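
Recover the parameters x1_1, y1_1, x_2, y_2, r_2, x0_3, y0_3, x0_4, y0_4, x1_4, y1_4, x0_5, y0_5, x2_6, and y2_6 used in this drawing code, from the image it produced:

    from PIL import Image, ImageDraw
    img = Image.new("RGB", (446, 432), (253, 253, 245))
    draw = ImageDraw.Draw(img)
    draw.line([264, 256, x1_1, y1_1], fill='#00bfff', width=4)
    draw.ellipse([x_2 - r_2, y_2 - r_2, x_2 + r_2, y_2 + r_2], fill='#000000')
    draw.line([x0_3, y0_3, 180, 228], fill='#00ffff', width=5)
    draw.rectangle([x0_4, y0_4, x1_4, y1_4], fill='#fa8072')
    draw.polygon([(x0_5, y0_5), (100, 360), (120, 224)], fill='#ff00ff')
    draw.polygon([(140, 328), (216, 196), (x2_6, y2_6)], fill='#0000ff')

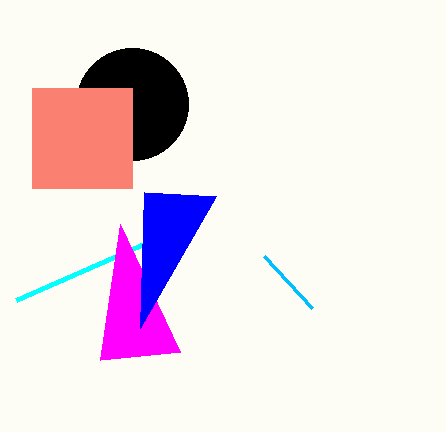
x1_1 = 312; y1_1 = 308; x_2 = 132; y_2 = 104; r_2 = 56; x0_3 = 16; y0_3 = 300; x0_4 = 32; y0_4 = 88; x1_4 = 132; y1_4 = 188; x0_5 = 180; y0_5 = 352; x2_6 = 144; y2_6 = 192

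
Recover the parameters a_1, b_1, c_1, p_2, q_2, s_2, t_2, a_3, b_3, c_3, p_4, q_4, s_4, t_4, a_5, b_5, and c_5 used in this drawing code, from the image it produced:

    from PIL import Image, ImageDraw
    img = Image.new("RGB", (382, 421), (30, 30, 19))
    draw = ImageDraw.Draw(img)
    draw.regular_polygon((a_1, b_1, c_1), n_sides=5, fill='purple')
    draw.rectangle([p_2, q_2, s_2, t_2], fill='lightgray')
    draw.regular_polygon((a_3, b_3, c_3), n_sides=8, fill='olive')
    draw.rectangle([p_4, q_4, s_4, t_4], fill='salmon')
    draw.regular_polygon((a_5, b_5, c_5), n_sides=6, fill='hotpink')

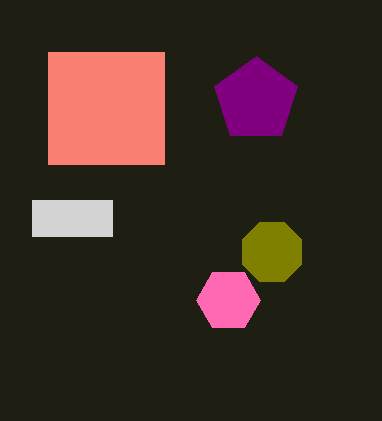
a_1 = 256; b_1 = 100; c_1 = 44; p_2 = 32; q_2 = 200; s_2 = 112; t_2 = 236; a_3 = 272; b_3 = 252; c_3 = 32; p_4 = 48; q_4 = 52; s_4 = 164; t_4 = 164; a_5 = 228; b_5 = 300; c_5 = 32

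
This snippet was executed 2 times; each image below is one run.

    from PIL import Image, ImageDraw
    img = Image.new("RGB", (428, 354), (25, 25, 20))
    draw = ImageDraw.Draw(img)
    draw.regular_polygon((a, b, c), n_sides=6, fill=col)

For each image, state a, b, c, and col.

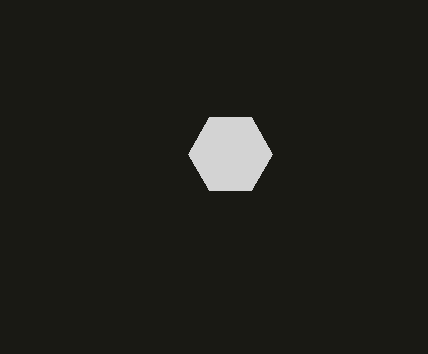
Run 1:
a = 230, b = 154, c = 42, col = 'lightgray'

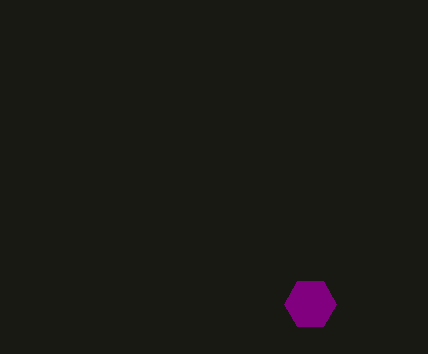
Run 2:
a = 310
b = 304
c = 26
col = 'purple'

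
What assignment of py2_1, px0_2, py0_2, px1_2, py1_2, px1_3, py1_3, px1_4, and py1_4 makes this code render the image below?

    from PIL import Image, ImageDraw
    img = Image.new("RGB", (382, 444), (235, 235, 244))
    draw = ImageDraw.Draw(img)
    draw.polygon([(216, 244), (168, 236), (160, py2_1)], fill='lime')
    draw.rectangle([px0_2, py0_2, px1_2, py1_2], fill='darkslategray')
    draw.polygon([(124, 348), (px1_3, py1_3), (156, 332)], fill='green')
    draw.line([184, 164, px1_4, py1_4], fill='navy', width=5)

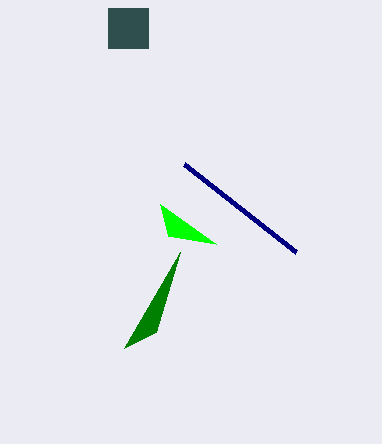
py2_1 = 204, px0_2 = 108, py0_2 = 8, px1_2 = 148, py1_2 = 48, px1_3 = 180, py1_3 = 252, px1_4 = 296, py1_4 = 252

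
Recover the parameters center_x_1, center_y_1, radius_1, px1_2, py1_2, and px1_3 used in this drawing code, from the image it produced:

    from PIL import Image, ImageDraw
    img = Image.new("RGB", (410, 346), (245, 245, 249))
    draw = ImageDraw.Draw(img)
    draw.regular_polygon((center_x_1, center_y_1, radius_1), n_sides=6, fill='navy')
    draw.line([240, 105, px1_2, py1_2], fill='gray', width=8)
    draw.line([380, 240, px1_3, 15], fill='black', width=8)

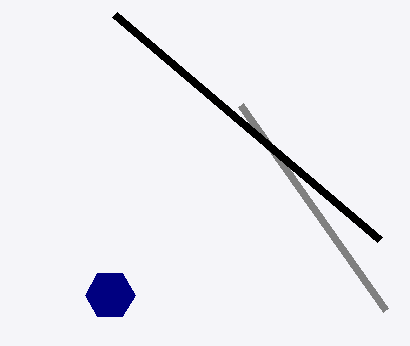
center_x_1 = 110
center_y_1 = 295
radius_1 = 25
px1_2 = 385
py1_2 = 310
px1_3 = 115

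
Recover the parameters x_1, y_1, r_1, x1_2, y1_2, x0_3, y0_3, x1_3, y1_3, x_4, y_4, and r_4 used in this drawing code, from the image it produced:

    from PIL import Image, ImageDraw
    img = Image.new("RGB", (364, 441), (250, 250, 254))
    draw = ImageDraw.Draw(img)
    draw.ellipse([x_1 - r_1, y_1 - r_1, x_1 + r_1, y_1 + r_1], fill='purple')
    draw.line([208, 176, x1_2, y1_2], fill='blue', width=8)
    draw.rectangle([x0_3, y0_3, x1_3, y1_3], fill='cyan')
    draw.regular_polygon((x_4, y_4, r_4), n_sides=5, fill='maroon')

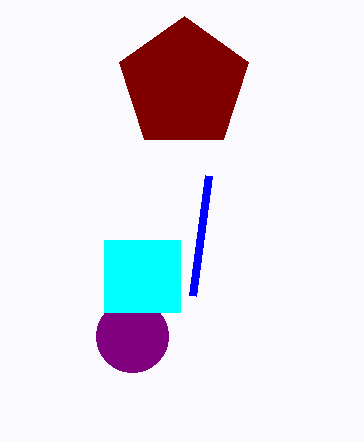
x_1 = 132; y_1 = 336; r_1 = 36; x1_2 = 192; y1_2 = 296; x0_3 = 104; y0_3 = 240; x1_3 = 180; y1_3 = 312; x_4 = 184; y_4 = 84; r_4 = 68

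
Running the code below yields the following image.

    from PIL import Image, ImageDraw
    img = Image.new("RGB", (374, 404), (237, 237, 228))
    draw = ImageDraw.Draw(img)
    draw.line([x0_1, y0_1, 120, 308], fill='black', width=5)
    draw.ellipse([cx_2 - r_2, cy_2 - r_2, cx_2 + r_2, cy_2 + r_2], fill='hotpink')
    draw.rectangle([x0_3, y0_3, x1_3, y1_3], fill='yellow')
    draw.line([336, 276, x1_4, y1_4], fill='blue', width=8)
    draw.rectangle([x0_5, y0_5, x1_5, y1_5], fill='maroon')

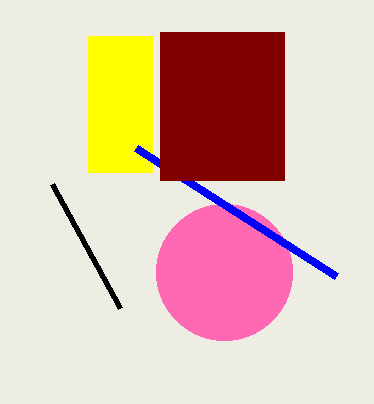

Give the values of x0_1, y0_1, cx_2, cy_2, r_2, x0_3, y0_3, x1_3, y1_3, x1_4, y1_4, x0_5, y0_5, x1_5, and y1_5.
x0_1 = 52; y0_1 = 184; cx_2 = 224; cy_2 = 272; r_2 = 68; x0_3 = 88; y0_3 = 36; x1_3 = 152; y1_3 = 172; x1_4 = 136; y1_4 = 148; x0_5 = 160; y0_5 = 32; x1_5 = 284; y1_5 = 180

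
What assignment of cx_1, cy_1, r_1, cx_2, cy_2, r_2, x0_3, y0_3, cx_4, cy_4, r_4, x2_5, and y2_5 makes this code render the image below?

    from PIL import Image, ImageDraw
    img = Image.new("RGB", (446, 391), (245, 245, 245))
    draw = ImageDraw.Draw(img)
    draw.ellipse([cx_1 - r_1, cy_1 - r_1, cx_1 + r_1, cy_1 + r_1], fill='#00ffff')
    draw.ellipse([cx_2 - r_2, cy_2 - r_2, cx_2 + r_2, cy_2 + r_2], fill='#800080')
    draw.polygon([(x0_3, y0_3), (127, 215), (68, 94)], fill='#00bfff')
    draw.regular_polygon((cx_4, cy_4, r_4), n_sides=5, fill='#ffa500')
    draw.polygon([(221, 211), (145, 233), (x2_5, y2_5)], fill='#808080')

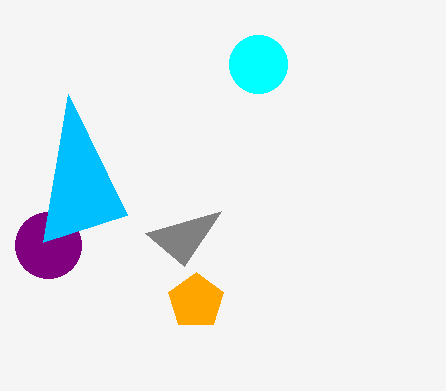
cx_1 = 258
cy_1 = 64
r_1 = 29
cx_2 = 48
cy_2 = 245
r_2 = 33
x0_3 = 43
y0_3 = 242
cx_4 = 196
cy_4 = 301
r_4 = 29
x2_5 = 184
y2_5 = 266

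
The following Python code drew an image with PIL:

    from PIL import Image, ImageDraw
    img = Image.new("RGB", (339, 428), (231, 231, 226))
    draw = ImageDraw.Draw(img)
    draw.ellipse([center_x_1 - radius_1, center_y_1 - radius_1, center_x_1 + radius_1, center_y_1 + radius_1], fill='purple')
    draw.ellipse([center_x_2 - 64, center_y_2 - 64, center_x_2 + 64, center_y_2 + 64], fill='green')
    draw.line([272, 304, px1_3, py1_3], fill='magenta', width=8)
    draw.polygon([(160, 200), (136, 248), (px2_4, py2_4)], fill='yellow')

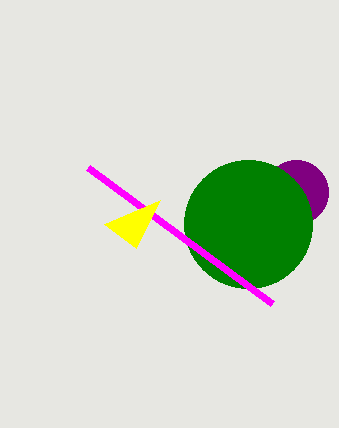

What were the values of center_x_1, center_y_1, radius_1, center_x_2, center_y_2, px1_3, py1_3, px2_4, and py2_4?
center_x_1 = 296; center_y_1 = 192; radius_1 = 32; center_x_2 = 248; center_y_2 = 224; px1_3 = 88; py1_3 = 168; px2_4 = 104; py2_4 = 224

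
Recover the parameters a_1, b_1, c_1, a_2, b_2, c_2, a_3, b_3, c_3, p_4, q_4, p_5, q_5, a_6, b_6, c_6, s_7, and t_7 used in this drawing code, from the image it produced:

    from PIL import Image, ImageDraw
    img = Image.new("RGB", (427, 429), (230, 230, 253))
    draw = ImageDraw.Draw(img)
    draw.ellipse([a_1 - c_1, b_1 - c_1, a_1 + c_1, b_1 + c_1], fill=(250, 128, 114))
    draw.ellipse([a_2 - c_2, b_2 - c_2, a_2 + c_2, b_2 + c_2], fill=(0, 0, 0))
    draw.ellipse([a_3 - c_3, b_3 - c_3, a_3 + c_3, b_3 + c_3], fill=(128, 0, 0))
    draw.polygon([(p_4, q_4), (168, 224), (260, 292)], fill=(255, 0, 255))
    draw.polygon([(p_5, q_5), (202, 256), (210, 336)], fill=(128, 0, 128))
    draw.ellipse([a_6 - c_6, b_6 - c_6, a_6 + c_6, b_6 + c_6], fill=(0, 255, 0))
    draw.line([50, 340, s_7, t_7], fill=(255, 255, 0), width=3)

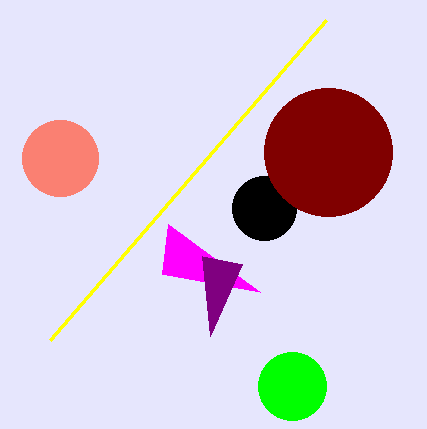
a_1 = 60; b_1 = 158; c_1 = 38; a_2 = 264; b_2 = 208; c_2 = 32; a_3 = 328; b_3 = 152; c_3 = 64; p_4 = 162; q_4 = 274; p_5 = 242; q_5 = 264; a_6 = 292; b_6 = 386; c_6 = 34; s_7 = 326; t_7 = 20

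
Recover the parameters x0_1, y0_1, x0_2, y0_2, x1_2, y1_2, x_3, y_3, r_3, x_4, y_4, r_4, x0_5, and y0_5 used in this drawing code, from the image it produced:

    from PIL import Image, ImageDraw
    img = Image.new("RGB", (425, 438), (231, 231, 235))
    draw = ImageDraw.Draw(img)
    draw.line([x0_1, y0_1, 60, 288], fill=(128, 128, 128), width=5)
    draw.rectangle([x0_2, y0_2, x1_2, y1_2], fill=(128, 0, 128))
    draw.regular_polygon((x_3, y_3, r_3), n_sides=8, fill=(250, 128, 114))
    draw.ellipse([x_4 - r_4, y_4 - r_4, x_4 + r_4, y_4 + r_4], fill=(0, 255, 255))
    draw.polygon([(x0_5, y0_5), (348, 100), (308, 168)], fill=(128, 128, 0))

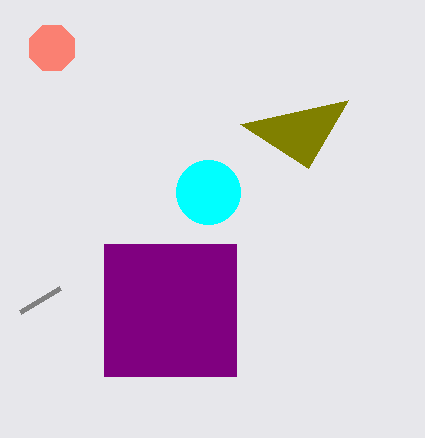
x0_1 = 20, y0_1 = 312, x0_2 = 104, y0_2 = 244, x1_2 = 236, y1_2 = 376, x_3 = 52, y_3 = 48, r_3 = 24, x_4 = 208, y_4 = 192, r_4 = 32, x0_5 = 240, y0_5 = 124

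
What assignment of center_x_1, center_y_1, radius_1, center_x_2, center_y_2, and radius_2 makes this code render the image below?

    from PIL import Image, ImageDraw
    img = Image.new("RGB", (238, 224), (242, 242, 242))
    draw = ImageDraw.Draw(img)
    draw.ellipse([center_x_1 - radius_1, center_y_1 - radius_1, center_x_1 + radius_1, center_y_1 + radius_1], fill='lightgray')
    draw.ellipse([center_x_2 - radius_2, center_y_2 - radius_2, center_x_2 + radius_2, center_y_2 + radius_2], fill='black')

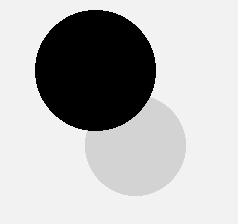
center_x_1 = 135, center_y_1 = 145, radius_1 = 50, center_x_2 = 95, center_y_2 = 70, radius_2 = 60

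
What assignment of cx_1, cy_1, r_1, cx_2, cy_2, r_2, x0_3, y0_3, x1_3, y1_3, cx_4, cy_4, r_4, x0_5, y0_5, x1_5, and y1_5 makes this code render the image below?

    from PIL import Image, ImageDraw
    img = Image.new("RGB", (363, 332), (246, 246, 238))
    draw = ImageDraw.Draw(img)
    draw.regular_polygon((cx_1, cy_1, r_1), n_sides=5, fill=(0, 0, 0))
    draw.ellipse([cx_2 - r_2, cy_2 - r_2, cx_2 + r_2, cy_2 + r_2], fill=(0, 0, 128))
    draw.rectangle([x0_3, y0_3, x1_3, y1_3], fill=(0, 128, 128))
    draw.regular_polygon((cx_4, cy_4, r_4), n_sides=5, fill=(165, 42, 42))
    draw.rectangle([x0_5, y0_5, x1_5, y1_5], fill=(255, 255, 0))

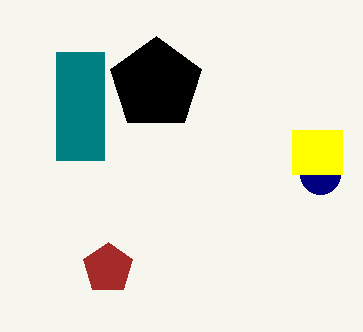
cx_1 = 156; cy_1 = 84; r_1 = 48; cx_2 = 320; cy_2 = 174; r_2 = 20; x0_3 = 56; y0_3 = 52; x1_3 = 104; y1_3 = 160; cx_4 = 108; cy_4 = 268; r_4 = 26; x0_5 = 292; y0_5 = 130; x1_5 = 342; y1_5 = 174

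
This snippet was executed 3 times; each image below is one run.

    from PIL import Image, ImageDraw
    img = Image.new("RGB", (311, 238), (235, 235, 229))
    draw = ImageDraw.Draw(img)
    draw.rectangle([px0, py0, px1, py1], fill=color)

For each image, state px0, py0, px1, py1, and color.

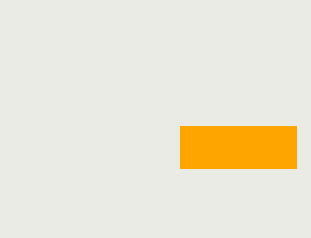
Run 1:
px0 = 180; py0 = 126; px1 = 296; py1 = 168; color = 'orange'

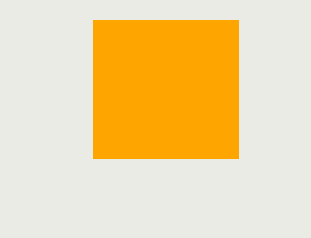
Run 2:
px0 = 93, py0 = 20, px1 = 238, py1 = 158, color = 'orange'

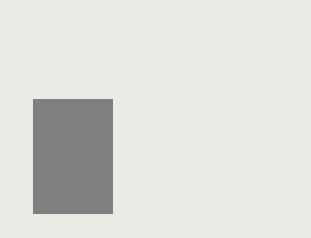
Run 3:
px0 = 33, py0 = 99, px1 = 112, py1 = 213, color = 'gray'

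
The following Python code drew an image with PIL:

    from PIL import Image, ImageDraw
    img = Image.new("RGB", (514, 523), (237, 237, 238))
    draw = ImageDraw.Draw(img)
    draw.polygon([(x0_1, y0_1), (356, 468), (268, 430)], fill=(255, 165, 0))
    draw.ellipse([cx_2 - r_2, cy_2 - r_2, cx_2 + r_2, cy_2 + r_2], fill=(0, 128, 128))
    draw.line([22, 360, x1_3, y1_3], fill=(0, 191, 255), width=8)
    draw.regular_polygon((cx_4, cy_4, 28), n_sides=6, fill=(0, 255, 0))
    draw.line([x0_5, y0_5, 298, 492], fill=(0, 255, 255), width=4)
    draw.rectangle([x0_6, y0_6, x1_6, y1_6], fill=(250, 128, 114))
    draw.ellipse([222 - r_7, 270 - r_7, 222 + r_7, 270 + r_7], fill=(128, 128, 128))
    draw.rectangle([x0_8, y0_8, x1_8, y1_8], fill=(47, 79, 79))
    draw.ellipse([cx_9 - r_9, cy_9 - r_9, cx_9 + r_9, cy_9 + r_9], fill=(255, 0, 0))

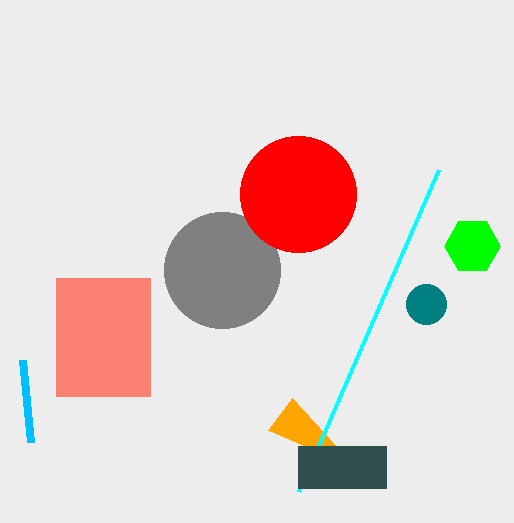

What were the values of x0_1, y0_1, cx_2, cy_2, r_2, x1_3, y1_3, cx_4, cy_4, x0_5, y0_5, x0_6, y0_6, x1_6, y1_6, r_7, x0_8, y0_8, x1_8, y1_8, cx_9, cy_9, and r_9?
x0_1 = 292; y0_1 = 398; cx_2 = 426; cy_2 = 304; r_2 = 20; x1_3 = 30; y1_3 = 442; cx_4 = 472; cy_4 = 246; x0_5 = 438; y0_5 = 170; x0_6 = 56; y0_6 = 278; x1_6 = 150; y1_6 = 396; r_7 = 58; x0_8 = 298; y0_8 = 446; x1_8 = 386; y1_8 = 488; cx_9 = 298; cy_9 = 194; r_9 = 58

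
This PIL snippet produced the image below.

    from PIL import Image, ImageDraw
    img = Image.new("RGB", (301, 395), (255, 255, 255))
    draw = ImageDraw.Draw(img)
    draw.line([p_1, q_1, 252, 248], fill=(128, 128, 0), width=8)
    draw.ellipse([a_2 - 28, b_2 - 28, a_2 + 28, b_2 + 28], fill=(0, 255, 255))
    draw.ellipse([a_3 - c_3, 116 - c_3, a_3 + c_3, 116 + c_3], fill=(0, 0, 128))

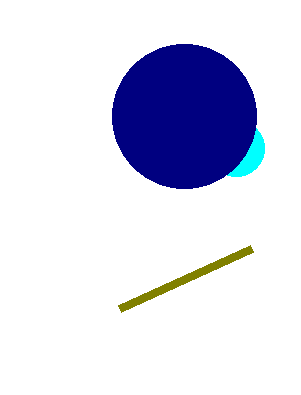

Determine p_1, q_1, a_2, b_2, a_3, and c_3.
p_1 = 120; q_1 = 308; a_2 = 236; b_2 = 148; a_3 = 184; c_3 = 72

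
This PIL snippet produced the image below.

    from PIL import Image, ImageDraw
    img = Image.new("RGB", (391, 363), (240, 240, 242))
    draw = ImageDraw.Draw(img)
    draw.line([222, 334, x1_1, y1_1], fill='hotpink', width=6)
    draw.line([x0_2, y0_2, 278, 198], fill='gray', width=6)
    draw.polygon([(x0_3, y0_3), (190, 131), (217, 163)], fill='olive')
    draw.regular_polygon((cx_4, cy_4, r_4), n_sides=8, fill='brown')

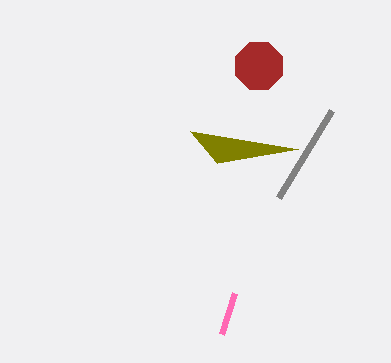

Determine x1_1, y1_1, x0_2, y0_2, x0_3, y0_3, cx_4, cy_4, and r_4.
x1_1 = 235, y1_1 = 293, x0_2 = 331, y0_2 = 111, x0_3 = 298, y0_3 = 149, cx_4 = 259, cy_4 = 66, r_4 = 25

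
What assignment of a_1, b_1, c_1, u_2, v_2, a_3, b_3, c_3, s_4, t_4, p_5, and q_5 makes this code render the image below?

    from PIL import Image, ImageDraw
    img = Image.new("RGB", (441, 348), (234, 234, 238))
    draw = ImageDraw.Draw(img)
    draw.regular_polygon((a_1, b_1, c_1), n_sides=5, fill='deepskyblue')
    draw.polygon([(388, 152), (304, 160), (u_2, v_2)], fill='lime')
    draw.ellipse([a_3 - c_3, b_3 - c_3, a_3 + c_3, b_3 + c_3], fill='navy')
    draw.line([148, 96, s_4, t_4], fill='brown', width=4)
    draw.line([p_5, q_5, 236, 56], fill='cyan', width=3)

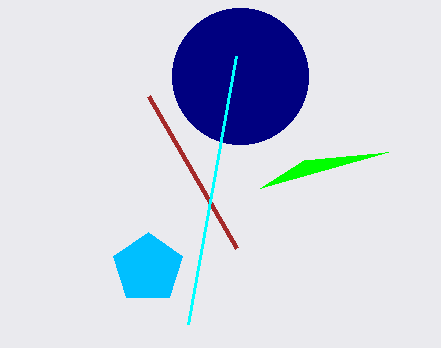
a_1 = 148
b_1 = 268
c_1 = 36
u_2 = 260
v_2 = 188
a_3 = 240
b_3 = 76
c_3 = 68
s_4 = 236
t_4 = 248
p_5 = 188
q_5 = 324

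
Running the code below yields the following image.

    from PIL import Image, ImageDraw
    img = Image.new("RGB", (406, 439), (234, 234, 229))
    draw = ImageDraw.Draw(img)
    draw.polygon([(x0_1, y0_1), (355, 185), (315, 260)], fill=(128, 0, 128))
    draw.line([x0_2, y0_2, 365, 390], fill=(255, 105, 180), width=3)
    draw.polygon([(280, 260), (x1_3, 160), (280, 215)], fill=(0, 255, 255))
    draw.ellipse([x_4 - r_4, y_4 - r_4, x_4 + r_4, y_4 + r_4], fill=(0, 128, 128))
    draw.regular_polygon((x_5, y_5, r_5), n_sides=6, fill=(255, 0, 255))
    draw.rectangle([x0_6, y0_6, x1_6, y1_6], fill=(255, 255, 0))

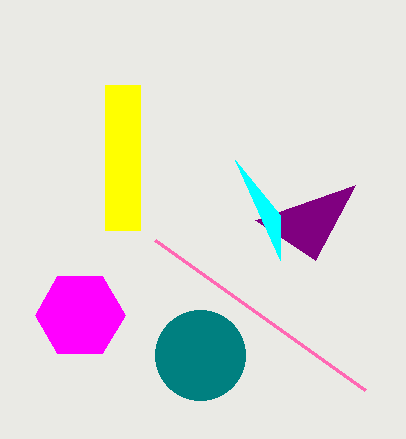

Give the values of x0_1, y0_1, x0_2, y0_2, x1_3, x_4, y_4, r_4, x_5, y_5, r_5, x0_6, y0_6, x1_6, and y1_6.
x0_1 = 255; y0_1 = 220; x0_2 = 155; y0_2 = 240; x1_3 = 235; x_4 = 200; y_4 = 355; r_4 = 45; x_5 = 80; y_5 = 315; r_5 = 45; x0_6 = 105; y0_6 = 85; x1_6 = 140; y1_6 = 230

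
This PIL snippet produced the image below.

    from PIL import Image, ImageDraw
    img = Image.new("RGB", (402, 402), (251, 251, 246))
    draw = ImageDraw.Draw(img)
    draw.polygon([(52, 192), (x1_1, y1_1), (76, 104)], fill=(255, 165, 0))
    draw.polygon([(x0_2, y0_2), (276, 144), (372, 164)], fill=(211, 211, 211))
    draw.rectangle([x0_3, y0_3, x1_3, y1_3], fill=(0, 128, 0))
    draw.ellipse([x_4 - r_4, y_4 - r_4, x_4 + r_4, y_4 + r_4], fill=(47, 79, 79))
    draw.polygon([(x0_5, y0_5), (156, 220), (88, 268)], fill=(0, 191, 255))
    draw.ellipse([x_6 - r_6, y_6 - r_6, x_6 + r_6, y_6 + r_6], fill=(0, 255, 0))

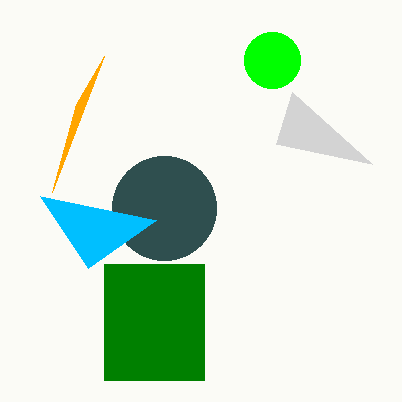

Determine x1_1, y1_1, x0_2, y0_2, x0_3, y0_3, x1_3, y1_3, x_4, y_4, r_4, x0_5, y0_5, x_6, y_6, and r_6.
x1_1 = 104, y1_1 = 56, x0_2 = 292, y0_2 = 92, x0_3 = 104, y0_3 = 264, x1_3 = 204, y1_3 = 380, x_4 = 164, y_4 = 208, r_4 = 52, x0_5 = 40, y0_5 = 196, x_6 = 272, y_6 = 60, r_6 = 28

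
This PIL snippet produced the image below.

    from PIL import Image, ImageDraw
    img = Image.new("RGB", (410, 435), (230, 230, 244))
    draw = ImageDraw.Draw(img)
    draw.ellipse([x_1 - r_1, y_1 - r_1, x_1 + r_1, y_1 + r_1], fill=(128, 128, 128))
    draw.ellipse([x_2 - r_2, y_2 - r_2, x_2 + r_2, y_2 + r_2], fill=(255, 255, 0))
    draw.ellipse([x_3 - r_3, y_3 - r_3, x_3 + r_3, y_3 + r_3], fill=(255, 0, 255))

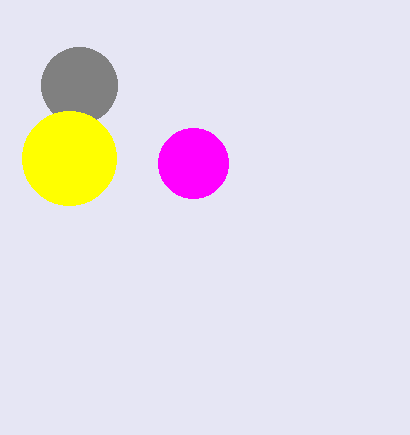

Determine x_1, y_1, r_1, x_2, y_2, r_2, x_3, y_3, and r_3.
x_1 = 79
y_1 = 85
r_1 = 38
x_2 = 69
y_2 = 158
r_2 = 47
x_3 = 193
y_3 = 163
r_3 = 35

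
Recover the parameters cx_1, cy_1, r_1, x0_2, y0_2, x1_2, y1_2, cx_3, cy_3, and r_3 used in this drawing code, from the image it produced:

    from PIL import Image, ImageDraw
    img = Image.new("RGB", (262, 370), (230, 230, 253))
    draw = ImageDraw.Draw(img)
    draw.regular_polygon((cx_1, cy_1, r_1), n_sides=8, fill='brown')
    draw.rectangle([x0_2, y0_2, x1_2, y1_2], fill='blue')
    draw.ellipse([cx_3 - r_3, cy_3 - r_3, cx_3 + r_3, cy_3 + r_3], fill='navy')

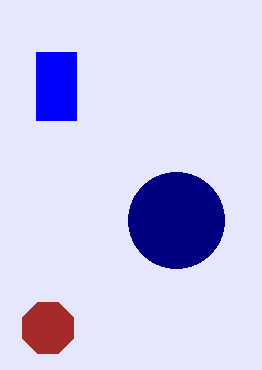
cx_1 = 48; cy_1 = 328; r_1 = 28; x0_2 = 36; y0_2 = 52; x1_2 = 76; y1_2 = 120; cx_3 = 176; cy_3 = 220; r_3 = 48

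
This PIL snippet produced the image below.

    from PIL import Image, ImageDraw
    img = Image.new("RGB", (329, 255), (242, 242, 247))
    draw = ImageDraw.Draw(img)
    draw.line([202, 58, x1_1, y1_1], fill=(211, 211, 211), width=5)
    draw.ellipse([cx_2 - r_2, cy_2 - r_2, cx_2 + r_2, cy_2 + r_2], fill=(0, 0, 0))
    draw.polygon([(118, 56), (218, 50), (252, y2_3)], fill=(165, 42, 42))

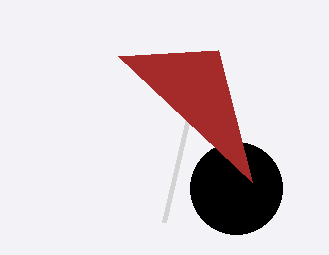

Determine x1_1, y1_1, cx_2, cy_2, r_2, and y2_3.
x1_1 = 164; y1_1 = 222; cx_2 = 236; cy_2 = 188; r_2 = 46; y2_3 = 182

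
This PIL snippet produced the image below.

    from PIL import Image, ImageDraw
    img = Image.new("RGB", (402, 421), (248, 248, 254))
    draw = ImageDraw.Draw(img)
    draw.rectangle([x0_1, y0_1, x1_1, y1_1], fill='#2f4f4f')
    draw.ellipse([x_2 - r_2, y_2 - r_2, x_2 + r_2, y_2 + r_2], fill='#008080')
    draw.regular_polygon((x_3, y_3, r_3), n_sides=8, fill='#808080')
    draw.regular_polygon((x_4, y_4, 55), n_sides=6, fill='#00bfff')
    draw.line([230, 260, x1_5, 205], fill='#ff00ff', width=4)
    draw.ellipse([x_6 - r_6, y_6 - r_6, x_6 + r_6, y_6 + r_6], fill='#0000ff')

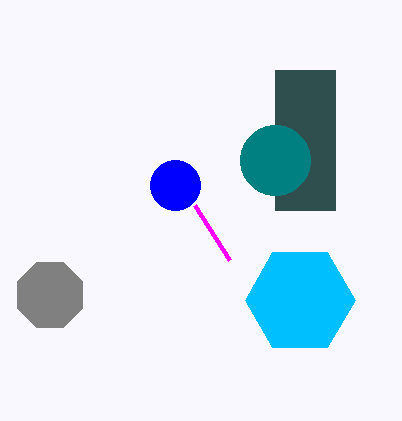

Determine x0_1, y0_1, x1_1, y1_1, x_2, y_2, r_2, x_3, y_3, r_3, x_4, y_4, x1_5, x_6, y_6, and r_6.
x0_1 = 275
y0_1 = 70
x1_1 = 335
y1_1 = 210
x_2 = 275
y_2 = 160
r_2 = 35
x_3 = 50
y_3 = 295
r_3 = 35
x_4 = 300
y_4 = 300
x1_5 = 195
x_6 = 175
y_6 = 185
r_6 = 25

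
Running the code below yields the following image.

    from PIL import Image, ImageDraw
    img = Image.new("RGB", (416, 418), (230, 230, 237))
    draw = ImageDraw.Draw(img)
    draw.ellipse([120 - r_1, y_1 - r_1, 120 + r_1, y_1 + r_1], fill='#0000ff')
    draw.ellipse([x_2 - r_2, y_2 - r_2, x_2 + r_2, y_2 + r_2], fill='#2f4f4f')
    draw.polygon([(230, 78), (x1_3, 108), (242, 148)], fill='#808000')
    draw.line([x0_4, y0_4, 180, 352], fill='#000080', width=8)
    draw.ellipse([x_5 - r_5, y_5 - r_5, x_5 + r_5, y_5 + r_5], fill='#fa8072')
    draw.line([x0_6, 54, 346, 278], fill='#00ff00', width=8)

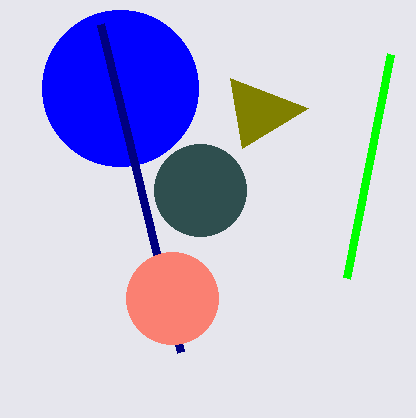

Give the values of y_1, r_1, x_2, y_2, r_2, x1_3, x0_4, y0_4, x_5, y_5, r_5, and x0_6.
y_1 = 88, r_1 = 78, x_2 = 200, y_2 = 190, r_2 = 46, x1_3 = 308, x0_4 = 100, y0_4 = 24, x_5 = 172, y_5 = 298, r_5 = 46, x0_6 = 390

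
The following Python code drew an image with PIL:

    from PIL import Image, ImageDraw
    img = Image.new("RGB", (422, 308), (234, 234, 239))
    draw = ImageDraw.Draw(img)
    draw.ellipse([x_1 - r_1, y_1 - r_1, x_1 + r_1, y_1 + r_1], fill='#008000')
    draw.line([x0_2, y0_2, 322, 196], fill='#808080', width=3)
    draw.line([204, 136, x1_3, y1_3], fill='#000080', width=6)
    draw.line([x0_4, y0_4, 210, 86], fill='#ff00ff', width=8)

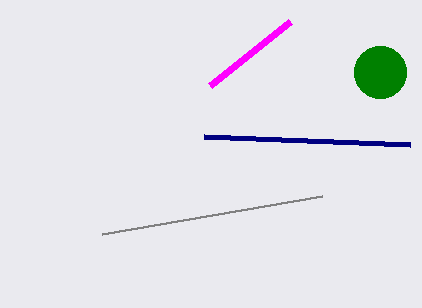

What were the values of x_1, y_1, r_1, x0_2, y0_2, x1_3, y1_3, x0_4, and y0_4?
x_1 = 380; y_1 = 72; r_1 = 26; x0_2 = 102; y0_2 = 234; x1_3 = 410; y1_3 = 144; x0_4 = 290; y0_4 = 22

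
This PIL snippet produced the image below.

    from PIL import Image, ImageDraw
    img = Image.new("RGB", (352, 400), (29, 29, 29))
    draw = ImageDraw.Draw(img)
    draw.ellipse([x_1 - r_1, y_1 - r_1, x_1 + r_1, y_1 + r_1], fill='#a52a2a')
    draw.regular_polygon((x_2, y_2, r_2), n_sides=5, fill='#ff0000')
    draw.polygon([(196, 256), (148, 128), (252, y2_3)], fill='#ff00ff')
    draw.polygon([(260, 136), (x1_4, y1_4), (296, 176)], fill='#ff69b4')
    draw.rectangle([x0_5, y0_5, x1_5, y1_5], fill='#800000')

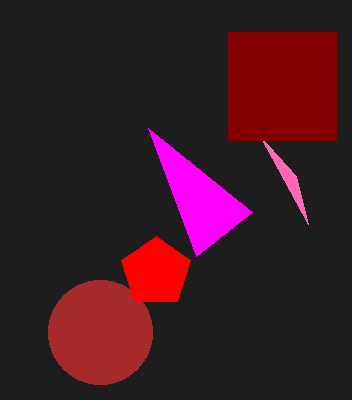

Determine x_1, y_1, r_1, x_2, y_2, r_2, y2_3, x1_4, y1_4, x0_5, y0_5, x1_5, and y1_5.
x_1 = 100; y_1 = 332; r_1 = 52; x_2 = 156; y_2 = 272; r_2 = 36; y2_3 = 212; x1_4 = 308; y1_4 = 224; x0_5 = 228; y0_5 = 32; x1_5 = 336; y1_5 = 140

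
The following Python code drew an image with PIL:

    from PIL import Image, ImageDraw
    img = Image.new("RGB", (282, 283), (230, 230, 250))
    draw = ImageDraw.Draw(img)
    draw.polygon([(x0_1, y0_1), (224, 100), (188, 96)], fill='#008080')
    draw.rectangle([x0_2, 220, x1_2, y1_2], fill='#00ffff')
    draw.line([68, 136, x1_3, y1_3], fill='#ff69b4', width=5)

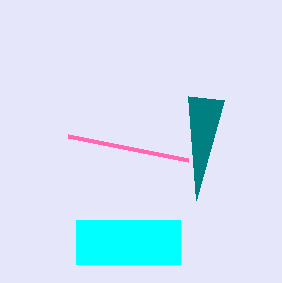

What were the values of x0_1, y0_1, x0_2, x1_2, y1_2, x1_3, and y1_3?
x0_1 = 196
y0_1 = 200
x0_2 = 76
x1_2 = 180
y1_2 = 264
x1_3 = 188
y1_3 = 160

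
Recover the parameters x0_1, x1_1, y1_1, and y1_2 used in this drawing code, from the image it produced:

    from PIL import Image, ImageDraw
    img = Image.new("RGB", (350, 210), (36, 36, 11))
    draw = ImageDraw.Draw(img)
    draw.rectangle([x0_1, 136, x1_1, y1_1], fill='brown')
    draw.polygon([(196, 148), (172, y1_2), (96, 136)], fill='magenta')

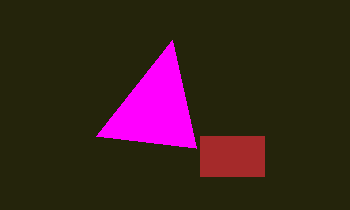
x0_1 = 200, x1_1 = 264, y1_1 = 176, y1_2 = 40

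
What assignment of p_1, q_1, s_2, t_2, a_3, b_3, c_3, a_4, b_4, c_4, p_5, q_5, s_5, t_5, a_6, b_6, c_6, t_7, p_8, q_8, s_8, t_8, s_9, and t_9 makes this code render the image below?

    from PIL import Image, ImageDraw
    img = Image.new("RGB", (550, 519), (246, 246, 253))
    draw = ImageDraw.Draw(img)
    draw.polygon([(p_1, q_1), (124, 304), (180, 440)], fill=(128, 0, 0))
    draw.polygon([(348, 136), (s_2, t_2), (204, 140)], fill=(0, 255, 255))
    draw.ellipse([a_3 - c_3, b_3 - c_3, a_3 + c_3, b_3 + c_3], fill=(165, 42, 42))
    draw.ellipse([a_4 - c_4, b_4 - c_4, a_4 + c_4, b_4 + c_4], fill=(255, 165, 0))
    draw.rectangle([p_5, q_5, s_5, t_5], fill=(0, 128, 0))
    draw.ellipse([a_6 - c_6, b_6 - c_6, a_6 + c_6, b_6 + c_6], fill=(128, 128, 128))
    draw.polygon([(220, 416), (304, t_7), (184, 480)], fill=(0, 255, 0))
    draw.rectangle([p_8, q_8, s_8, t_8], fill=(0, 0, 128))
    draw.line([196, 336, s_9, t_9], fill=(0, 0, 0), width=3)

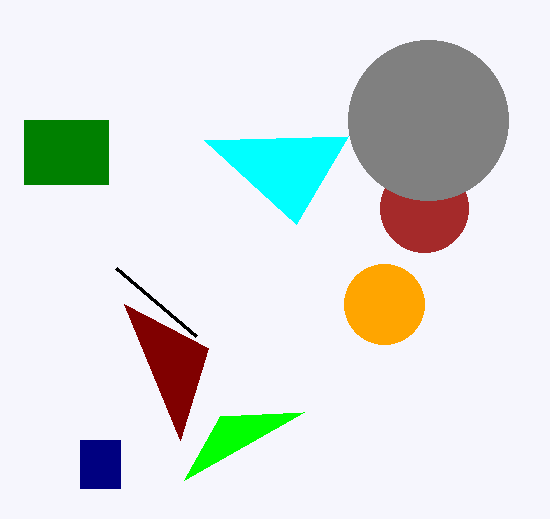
p_1 = 208; q_1 = 348; s_2 = 296; t_2 = 224; a_3 = 424; b_3 = 208; c_3 = 44; a_4 = 384; b_4 = 304; c_4 = 40; p_5 = 24; q_5 = 120; s_5 = 108; t_5 = 184; a_6 = 428; b_6 = 120; c_6 = 80; t_7 = 412; p_8 = 80; q_8 = 440; s_8 = 120; t_8 = 488; s_9 = 116; t_9 = 268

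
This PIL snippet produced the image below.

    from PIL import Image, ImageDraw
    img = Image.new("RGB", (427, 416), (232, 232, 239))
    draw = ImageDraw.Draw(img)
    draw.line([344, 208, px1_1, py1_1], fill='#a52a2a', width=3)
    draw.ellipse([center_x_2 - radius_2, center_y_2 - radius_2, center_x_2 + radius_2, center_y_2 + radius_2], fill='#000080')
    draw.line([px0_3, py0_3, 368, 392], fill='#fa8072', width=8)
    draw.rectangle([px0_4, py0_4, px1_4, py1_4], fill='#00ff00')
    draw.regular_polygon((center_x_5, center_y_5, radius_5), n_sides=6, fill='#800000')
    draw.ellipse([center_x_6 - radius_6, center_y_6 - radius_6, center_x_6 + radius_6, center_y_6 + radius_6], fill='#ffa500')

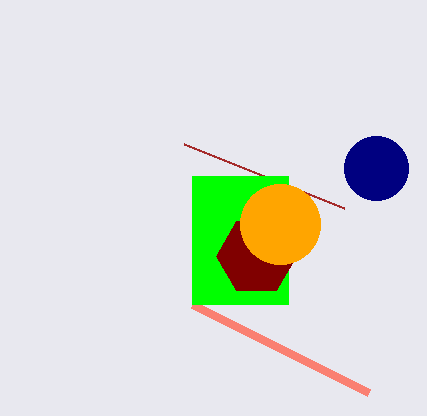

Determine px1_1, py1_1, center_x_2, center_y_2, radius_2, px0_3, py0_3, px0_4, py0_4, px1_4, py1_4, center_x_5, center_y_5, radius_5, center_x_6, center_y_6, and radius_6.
px1_1 = 184
py1_1 = 144
center_x_2 = 376
center_y_2 = 168
radius_2 = 32
px0_3 = 192
py0_3 = 304
px0_4 = 192
py0_4 = 176
px1_4 = 288
py1_4 = 304
center_x_5 = 256
center_y_5 = 256
radius_5 = 40
center_x_6 = 280
center_y_6 = 224
radius_6 = 40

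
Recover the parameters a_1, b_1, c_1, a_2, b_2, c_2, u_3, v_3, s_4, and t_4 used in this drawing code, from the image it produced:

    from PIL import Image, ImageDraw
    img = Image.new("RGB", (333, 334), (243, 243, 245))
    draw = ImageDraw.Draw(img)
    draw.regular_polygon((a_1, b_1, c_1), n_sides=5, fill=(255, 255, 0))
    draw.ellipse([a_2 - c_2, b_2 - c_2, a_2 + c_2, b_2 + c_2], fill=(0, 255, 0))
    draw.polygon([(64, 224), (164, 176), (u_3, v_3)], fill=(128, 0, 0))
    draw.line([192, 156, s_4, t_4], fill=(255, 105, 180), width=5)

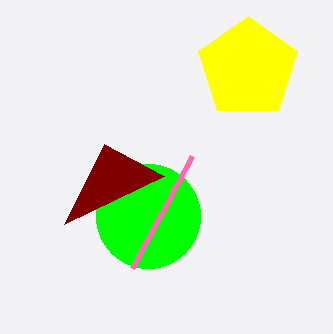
a_1 = 248, b_1 = 68, c_1 = 52, a_2 = 148, b_2 = 216, c_2 = 52, u_3 = 104, v_3 = 144, s_4 = 132, t_4 = 268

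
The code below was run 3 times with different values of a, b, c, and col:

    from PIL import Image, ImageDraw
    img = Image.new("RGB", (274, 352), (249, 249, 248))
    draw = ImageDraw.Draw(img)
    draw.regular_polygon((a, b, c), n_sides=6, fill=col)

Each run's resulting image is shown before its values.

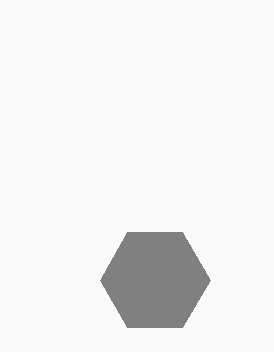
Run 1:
a = 155
b = 280
c = 55
col = 'gray'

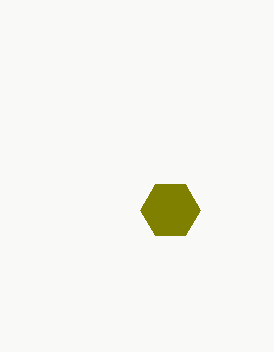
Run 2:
a = 170; b = 210; c = 30; col = 'olive'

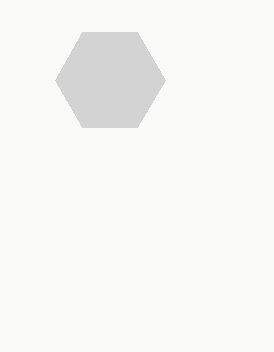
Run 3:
a = 110; b = 80; c = 55; col = 'lightgray'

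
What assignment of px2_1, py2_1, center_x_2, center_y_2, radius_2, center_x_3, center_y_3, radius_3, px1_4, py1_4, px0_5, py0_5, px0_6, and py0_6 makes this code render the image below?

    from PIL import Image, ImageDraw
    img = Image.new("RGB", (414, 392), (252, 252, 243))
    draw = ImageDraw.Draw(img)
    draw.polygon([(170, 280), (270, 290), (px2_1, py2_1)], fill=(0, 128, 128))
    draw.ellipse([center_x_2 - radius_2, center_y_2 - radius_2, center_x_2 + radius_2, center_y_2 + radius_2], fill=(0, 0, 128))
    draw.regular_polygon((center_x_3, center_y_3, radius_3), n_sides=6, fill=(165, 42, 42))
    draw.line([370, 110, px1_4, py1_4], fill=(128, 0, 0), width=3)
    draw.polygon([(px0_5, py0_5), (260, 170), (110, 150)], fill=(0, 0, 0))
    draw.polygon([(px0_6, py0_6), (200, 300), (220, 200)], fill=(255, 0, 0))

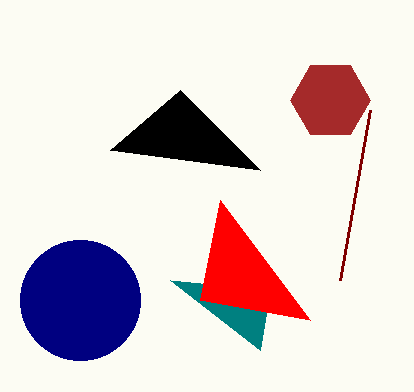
px2_1 = 260, py2_1 = 350, center_x_2 = 80, center_y_2 = 300, radius_2 = 60, center_x_3 = 330, center_y_3 = 100, radius_3 = 40, px1_4 = 340, py1_4 = 280, px0_5 = 180, py0_5 = 90, px0_6 = 310, py0_6 = 320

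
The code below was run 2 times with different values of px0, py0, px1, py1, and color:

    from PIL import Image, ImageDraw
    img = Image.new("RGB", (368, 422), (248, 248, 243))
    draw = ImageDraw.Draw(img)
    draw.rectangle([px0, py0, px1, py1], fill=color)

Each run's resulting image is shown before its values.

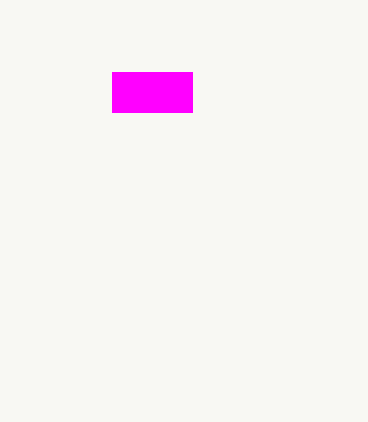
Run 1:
px0 = 112, py0 = 72, px1 = 192, py1 = 112, color = 'magenta'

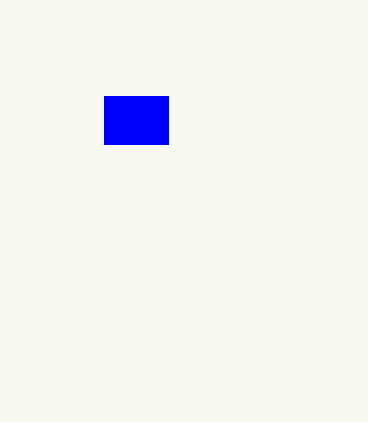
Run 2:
px0 = 104; py0 = 96; px1 = 168; py1 = 144; color = 'blue'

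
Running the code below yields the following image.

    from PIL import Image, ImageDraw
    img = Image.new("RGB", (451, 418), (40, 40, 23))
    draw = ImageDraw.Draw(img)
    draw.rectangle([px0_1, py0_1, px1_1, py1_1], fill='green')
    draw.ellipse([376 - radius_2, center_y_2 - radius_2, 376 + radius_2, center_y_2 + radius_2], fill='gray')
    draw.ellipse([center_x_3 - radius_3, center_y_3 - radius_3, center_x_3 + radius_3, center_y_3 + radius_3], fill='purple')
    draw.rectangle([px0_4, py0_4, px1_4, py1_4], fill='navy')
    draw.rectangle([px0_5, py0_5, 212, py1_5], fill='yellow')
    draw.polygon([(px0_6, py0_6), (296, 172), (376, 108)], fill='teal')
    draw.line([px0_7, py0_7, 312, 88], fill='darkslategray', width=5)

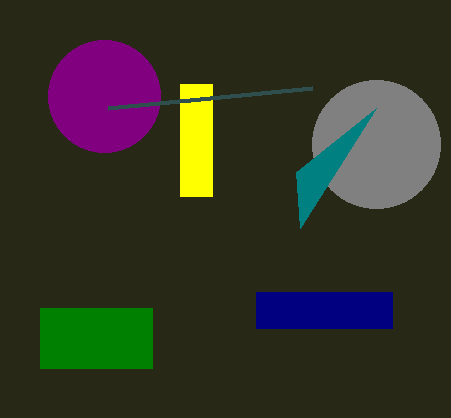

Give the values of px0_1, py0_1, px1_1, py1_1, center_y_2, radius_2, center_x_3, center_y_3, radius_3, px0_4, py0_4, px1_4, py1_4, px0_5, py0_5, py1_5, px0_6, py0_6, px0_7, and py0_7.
px0_1 = 40; py0_1 = 308; px1_1 = 152; py1_1 = 368; center_y_2 = 144; radius_2 = 64; center_x_3 = 104; center_y_3 = 96; radius_3 = 56; px0_4 = 256; py0_4 = 292; px1_4 = 392; py1_4 = 328; px0_5 = 180; py0_5 = 84; py1_5 = 196; px0_6 = 300; py0_6 = 228; px0_7 = 108; py0_7 = 108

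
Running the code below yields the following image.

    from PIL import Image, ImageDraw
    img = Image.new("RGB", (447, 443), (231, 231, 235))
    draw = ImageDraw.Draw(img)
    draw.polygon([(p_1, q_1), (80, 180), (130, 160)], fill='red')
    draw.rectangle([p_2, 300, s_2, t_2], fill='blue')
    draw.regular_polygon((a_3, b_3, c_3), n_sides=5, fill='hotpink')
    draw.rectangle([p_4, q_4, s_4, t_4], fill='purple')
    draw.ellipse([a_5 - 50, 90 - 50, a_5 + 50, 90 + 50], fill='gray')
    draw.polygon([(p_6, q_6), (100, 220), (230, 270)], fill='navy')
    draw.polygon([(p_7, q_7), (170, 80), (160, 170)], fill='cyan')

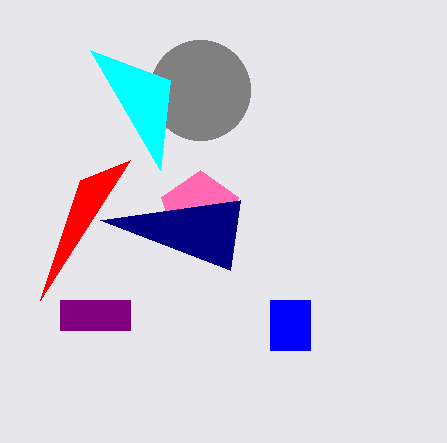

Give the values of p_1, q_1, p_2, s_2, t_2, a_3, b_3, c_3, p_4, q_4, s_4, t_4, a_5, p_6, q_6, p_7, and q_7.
p_1 = 40
q_1 = 300
p_2 = 270
s_2 = 310
t_2 = 350
a_3 = 200
b_3 = 210
c_3 = 40
p_4 = 60
q_4 = 300
s_4 = 130
t_4 = 330
a_5 = 200
p_6 = 240
q_6 = 200
p_7 = 90
q_7 = 50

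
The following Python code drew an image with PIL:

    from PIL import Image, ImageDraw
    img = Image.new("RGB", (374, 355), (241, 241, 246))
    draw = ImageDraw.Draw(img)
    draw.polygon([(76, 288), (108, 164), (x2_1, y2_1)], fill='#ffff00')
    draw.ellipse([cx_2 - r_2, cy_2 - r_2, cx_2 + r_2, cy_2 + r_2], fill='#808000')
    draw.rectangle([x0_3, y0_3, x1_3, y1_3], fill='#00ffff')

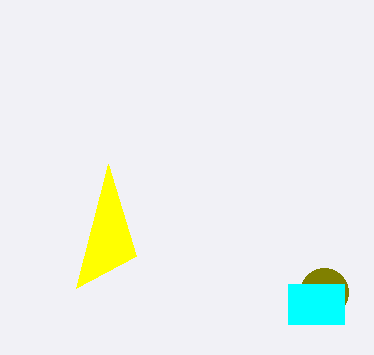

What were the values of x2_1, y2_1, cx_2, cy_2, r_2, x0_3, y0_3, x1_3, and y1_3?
x2_1 = 136
y2_1 = 256
cx_2 = 324
cy_2 = 292
r_2 = 24
x0_3 = 288
y0_3 = 284
x1_3 = 344
y1_3 = 324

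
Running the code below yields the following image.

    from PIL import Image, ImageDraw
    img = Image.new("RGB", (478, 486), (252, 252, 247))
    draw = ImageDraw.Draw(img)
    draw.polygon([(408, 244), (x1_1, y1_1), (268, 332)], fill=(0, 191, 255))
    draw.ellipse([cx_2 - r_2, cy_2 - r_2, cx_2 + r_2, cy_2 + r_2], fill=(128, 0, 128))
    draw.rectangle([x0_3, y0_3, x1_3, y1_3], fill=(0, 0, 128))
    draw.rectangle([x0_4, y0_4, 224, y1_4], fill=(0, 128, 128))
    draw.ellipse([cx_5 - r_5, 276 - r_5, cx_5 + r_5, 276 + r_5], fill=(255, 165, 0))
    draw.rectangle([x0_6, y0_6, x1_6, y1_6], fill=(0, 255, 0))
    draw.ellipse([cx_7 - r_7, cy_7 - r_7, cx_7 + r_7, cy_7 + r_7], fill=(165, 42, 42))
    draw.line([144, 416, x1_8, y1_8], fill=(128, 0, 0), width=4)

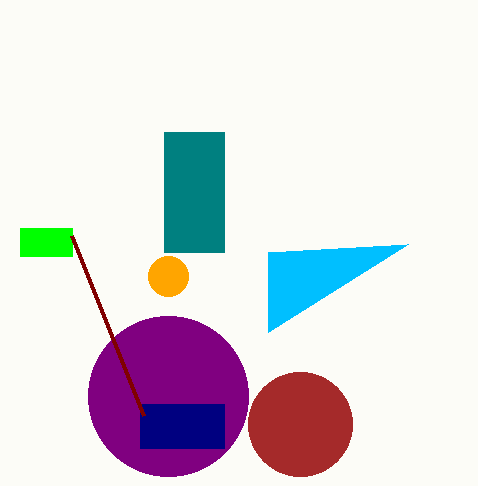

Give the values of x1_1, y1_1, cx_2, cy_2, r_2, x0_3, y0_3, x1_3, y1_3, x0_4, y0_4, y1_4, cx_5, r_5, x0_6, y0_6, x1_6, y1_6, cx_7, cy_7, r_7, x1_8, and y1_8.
x1_1 = 268, y1_1 = 252, cx_2 = 168, cy_2 = 396, r_2 = 80, x0_3 = 140, y0_3 = 404, x1_3 = 224, y1_3 = 448, x0_4 = 164, y0_4 = 132, y1_4 = 252, cx_5 = 168, r_5 = 20, x0_6 = 20, y0_6 = 228, x1_6 = 72, y1_6 = 256, cx_7 = 300, cy_7 = 424, r_7 = 52, x1_8 = 72, y1_8 = 236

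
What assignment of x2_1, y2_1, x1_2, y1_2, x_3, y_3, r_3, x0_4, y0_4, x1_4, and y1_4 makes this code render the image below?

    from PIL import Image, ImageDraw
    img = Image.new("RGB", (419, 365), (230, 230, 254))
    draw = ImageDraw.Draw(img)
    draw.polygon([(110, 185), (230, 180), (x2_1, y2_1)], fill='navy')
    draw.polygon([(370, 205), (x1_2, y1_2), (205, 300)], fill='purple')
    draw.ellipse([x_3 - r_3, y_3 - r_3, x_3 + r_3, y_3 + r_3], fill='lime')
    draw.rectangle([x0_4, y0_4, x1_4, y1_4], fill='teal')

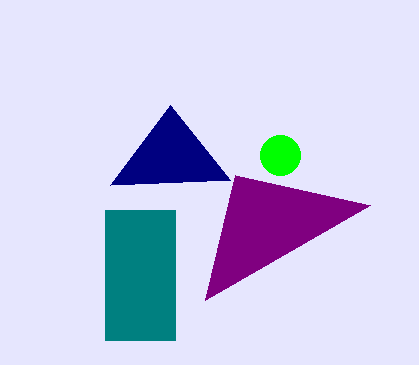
x2_1 = 170
y2_1 = 105
x1_2 = 235
y1_2 = 175
x_3 = 280
y_3 = 155
r_3 = 20
x0_4 = 105
y0_4 = 210
x1_4 = 175
y1_4 = 340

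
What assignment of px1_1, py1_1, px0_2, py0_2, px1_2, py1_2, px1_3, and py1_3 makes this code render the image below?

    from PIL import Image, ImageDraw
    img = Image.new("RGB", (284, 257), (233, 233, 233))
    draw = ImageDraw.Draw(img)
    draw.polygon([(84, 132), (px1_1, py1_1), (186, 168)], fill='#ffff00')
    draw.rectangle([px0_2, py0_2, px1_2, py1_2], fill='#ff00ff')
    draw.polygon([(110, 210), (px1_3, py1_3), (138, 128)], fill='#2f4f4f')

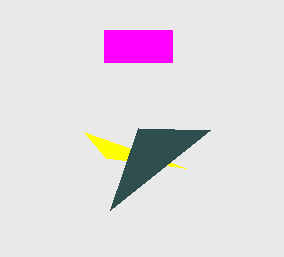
px1_1 = 106
py1_1 = 158
px0_2 = 104
py0_2 = 30
px1_2 = 172
py1_2 = 62
px1_3 = 210
py1_3 = 130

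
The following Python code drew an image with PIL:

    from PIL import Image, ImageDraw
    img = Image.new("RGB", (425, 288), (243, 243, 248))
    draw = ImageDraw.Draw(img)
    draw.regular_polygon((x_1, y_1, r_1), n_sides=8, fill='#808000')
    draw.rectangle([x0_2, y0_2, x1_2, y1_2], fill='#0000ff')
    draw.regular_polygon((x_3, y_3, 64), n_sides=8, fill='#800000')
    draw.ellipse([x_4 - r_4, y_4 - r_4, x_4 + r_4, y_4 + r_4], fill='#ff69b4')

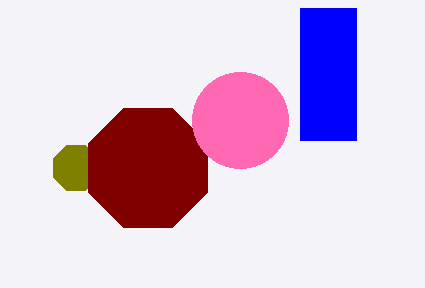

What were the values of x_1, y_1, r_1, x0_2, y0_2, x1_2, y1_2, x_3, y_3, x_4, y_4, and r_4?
x_1 = 76
y_1 = 168
r_1 = 24
x0_2 = 300
y0_2 = 8
x1_2 = 356
y1_2 = 140
x_3 = 148
y_3 = 168
x_4 = 240
y_4 = 120
r_4 = 48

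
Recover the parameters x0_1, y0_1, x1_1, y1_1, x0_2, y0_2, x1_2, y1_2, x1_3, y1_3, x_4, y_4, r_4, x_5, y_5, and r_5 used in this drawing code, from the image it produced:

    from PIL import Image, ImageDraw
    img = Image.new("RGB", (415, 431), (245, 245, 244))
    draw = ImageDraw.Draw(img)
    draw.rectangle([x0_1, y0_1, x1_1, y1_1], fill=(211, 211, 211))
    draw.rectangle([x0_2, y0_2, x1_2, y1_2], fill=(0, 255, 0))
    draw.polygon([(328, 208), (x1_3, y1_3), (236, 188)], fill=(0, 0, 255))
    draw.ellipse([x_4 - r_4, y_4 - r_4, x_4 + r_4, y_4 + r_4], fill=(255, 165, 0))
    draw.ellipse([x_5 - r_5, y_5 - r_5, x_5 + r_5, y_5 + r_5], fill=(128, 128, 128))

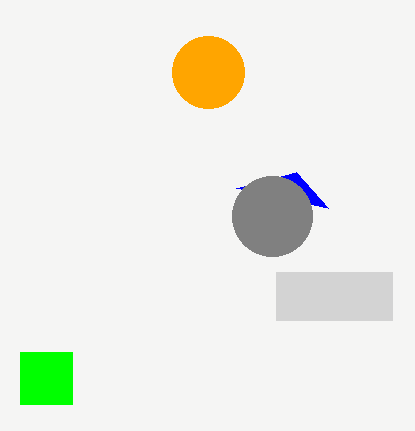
x0_1 = 276; y0_1 = 272; x1_1 = 392; y1_1 = 320; x0_2 = 20; y0_2 = 352; x1_2 = 72; y1_2 = 404; x1_3 = 296; y1_3 = 172; x_4 = 208; y_4 = 72; r_4 = 36; x_5 = 272; y_5 = 216; r_5 = 40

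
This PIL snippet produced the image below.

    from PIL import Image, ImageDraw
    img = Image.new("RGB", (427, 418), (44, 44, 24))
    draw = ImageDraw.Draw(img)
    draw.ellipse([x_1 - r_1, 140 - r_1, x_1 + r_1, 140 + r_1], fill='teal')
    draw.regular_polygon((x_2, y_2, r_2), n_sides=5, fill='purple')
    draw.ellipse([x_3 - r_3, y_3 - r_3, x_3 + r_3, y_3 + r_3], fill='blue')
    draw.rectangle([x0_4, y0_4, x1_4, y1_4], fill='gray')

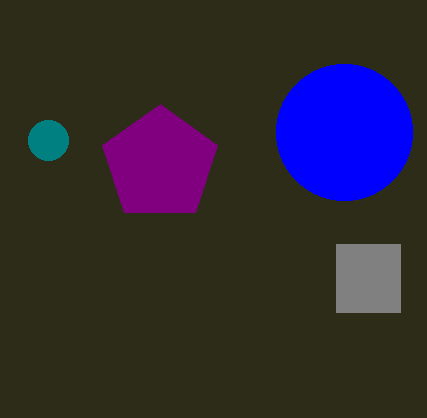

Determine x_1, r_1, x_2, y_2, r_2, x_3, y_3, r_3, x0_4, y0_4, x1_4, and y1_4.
x_1 = 48
r_1 = 20
x_2 = 160
y_2 = 164
r_2 = 60
x_3 = 344
y_3 = 132
r_3 = 68
x0_4 = 336
y0_4 = 244
x1_4 = 400
y1_4 = 312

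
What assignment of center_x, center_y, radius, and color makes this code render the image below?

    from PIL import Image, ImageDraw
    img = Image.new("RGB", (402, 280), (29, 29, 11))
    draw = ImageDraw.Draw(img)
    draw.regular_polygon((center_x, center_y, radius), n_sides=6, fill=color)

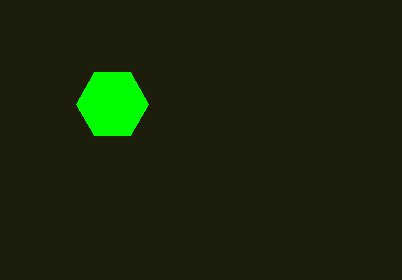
center_x = 112, center_y = 104, radius = 36, color = 'lime'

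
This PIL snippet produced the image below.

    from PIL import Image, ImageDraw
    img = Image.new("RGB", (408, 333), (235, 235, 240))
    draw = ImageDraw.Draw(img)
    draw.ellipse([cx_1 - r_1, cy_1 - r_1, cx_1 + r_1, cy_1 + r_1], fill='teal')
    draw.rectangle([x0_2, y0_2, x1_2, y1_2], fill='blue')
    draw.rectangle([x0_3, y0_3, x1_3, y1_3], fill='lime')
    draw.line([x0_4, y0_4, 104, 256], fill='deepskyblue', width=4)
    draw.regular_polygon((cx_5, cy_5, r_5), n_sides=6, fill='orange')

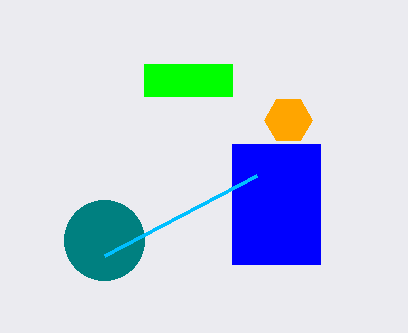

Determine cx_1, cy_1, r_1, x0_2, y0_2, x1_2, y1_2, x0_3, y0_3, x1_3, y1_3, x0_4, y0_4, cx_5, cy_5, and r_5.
cx_1 = 104
cy_1 = 240
r_1 = 40
x0_2 = 232
y0_2 = 144
x1_2 = 320
y1_2 = 264
x0_3 = 144
y0_3 = 64
x1_3 = 232
y1_3 = 96
x0_4 = 256
y0_4 = 176
cx_5 = 288
cy_5 = 120
r_5 = 24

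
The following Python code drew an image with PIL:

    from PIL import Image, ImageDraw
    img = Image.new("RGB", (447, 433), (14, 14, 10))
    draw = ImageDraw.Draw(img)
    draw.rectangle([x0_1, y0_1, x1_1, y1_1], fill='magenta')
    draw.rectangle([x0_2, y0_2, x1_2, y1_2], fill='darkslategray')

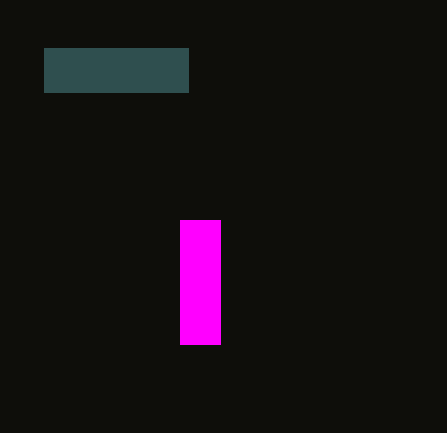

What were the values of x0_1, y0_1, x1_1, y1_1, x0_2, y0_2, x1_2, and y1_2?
x0_1 = 180
y0_1 = 220
x1_1 = 220
y1_1 = 344
x0_2 = 44
y0_2 = 48
x1_2 = 188
y1_2 = 92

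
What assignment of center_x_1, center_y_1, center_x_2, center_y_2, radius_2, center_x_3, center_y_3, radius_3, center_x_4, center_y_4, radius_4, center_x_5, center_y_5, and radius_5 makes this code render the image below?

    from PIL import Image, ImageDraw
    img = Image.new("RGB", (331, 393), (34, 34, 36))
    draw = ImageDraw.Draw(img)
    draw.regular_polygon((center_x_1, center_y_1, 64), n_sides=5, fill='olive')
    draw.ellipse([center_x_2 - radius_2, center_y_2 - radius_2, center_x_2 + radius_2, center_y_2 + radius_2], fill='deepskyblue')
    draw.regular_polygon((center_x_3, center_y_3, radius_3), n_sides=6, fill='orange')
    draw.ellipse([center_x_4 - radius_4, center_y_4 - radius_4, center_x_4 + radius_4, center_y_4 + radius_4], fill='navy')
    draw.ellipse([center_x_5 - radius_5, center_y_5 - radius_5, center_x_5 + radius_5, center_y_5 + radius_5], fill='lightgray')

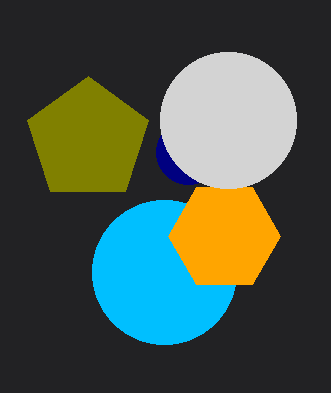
center_x_1 = 88, center_y_1 = 140, center_x_2 = 164, center_y_2 = 272, radius_2 = 72, center_x_3 = 224, center_y_3 = 236, radius_3 = 56, center_x_4 = 188, center_y_4 = 152, radius_4 = 32, center_x_5 = 228, center_y_5 = 120, radius_5 = 68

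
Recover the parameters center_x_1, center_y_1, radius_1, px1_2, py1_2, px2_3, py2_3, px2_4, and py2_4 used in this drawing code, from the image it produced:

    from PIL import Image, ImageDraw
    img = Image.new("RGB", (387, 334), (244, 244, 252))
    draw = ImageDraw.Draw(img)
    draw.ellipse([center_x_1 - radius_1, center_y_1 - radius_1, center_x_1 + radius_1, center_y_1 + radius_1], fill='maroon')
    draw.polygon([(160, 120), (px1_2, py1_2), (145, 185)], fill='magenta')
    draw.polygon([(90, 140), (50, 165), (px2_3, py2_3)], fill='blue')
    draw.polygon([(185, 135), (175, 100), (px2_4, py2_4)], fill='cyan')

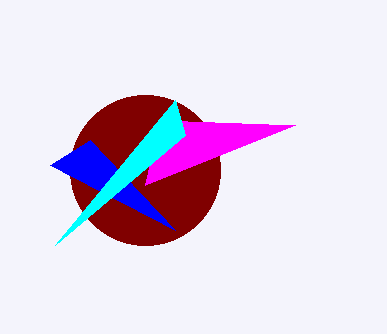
center_x_1 = 145, center_y_1 = 170, radius_1 = 75, px1_2 = 295, py1_2 = 125, px2_3 = 175, py2_3 = 230, px2_4 = 55, py2_4 = 245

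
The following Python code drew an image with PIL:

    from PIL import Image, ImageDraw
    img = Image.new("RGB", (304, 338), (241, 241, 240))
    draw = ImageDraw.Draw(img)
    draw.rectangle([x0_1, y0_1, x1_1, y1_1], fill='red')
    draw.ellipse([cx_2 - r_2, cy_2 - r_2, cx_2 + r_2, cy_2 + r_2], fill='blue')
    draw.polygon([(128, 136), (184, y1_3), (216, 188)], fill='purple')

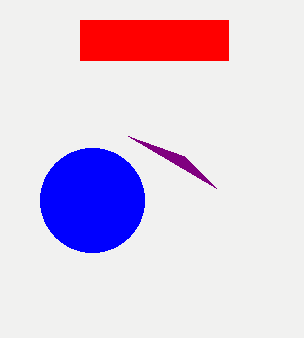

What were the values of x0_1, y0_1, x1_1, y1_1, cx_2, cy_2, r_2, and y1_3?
x0_1 = 80; y0_1 = 20; x1_1 = 228; y1_1 = 60; cx_2 = 92; cy_2 = 200; r_2 = 52; y1_3 = 156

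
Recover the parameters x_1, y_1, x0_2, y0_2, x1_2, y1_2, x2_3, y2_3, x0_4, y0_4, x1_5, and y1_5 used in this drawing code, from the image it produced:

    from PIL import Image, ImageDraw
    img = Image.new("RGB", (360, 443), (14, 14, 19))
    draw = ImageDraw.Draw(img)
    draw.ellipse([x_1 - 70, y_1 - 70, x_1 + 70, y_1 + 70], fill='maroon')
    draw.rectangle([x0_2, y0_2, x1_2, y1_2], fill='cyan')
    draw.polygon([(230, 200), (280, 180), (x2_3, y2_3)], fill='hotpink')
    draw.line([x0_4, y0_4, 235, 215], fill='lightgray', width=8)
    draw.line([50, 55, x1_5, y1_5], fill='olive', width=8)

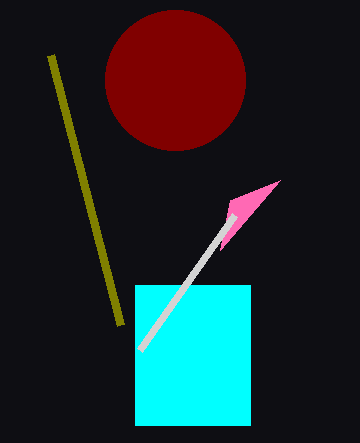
x_1 = 175; y_1 = 80; x0_2 = 135; y0_2 = 285; x1_2 = 250; y1_2 = 425; x2_3 = 220; y2_3 = 250; x0_4 = 140; y0_4 = 350; x1_5 = 120; y1_5 = 325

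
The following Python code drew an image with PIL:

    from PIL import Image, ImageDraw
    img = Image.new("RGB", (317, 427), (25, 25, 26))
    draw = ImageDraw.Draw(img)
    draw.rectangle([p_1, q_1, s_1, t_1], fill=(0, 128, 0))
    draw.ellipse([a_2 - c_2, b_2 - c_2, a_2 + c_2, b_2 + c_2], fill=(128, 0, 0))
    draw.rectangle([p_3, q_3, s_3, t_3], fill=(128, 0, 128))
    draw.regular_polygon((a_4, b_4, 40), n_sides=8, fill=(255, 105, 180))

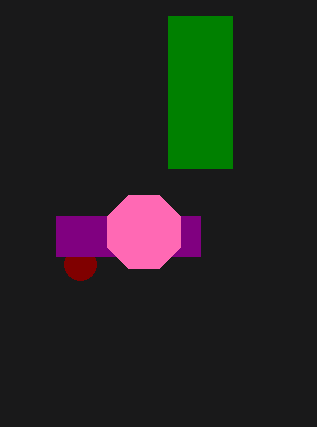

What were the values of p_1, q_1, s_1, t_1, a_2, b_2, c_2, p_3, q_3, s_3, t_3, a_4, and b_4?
p_1 = 168; q_1 = 16; s_1 = 232; t_1 = 168; a_2 = 80; b_2 = 264; c_2 = 16; p_3 = 56; q_3 = 216; s_3 = 200; t_3 = 256; a_4 = 144; b_4 = 232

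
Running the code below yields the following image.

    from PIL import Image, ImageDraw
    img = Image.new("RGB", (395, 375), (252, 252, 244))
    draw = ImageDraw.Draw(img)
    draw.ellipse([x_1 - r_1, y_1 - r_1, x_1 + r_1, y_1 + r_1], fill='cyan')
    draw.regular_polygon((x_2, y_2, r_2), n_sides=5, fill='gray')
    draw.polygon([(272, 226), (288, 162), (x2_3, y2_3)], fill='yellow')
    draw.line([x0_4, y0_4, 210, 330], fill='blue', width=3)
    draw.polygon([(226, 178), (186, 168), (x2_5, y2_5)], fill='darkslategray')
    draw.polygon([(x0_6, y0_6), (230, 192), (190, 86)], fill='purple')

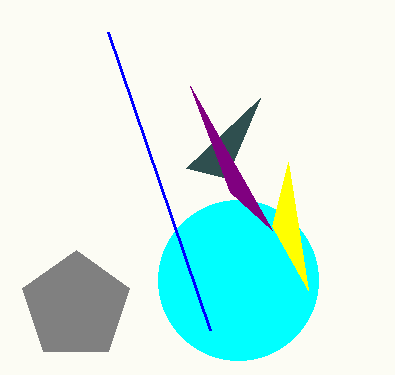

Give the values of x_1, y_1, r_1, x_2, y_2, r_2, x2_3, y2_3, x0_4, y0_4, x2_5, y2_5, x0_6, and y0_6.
x_1 = 238; y_1 = 280; r_1 = 80; x_2 = 76; y_2 = 306; r_2 = 56; x2_3 = 308; y2_3 = 290; x0_4 = 108; y0_4 = 32; x2_5 = 260; y2_5 = 98; x0_6 = 272; y0_6 = 230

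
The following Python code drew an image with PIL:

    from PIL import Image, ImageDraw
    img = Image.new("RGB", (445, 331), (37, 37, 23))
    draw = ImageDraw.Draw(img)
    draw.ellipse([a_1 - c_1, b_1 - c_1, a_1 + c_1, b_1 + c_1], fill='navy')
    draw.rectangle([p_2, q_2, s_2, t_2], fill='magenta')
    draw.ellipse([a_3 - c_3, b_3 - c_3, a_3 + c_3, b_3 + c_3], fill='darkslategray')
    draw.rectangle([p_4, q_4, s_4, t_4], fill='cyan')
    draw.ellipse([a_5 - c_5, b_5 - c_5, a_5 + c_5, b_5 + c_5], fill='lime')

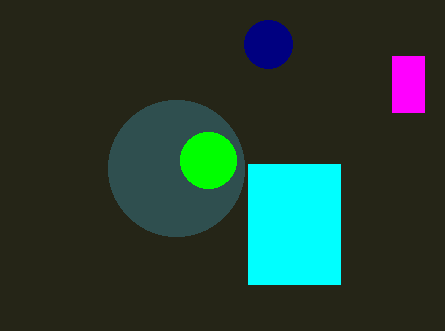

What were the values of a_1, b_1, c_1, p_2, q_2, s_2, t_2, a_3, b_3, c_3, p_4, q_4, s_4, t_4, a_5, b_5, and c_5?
a_1 = 268; b_1 = 44; c_1 = 24; p_2 = 392; q_2 = 56; s_2 = 424; t_2 = 112; a_3 = 176; b_3 = 168; c_3 = 68; p_4 = 248; q_4 = 164; s_4 = 340; t_4 = 284; a_5 = 208; b_5 = 160; c_5 = 28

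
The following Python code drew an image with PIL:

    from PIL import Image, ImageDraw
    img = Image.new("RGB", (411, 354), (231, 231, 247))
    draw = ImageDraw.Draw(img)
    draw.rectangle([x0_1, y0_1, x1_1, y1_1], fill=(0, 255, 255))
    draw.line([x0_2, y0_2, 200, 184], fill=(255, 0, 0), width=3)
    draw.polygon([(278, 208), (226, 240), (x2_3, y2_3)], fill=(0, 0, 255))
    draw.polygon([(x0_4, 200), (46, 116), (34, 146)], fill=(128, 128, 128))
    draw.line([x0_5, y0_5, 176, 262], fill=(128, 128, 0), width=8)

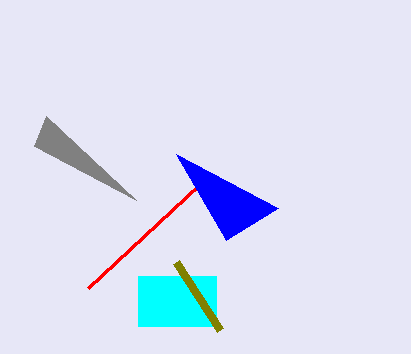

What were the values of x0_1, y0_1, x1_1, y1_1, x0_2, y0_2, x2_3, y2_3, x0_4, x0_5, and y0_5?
x0_1 = 138, y0_1 = 276, x1_1 = 216, y1_1 = 326, x0_2 = 88, y0_2 = 288, x2_3 = 176, y2_3 = 154, x0_4 = 136, x0_5 = 220, y0_5 = 330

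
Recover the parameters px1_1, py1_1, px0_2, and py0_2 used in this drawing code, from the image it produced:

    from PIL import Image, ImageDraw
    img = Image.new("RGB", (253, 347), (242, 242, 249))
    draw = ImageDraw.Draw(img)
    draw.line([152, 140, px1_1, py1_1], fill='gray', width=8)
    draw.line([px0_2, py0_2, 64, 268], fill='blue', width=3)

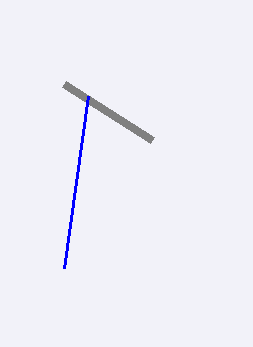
px1_1 = 64
py1_1 = 84
px0_2 = 88
py0_2 = 96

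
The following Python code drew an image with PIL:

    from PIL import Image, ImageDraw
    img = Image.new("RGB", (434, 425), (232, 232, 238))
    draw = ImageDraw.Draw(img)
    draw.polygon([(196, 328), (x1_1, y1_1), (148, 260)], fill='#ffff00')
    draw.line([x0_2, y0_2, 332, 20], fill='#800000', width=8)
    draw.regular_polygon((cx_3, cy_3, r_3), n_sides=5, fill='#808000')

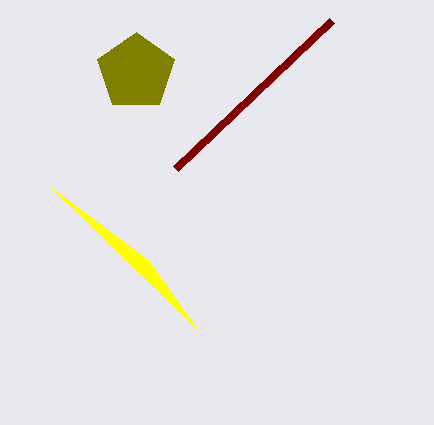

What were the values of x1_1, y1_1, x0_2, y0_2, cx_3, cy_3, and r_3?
x1_1 = 52
y1_1 = 188
x0_2 = 176
y0_2 = 168
cx_3 = 136
cy_3 = 72
r_3 = 40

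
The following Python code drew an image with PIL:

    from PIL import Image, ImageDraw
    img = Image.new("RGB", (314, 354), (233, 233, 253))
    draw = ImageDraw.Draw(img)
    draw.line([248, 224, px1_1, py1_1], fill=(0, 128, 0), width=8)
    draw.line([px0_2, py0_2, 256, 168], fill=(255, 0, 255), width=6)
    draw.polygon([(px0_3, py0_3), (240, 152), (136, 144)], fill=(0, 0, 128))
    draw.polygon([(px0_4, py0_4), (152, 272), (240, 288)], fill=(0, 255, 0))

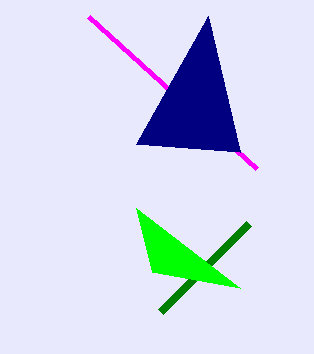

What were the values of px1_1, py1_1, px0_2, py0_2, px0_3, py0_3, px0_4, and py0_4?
px1_1 = 160, py1_1 = 312, px0_2 = 88, py0_2 = 16, px0_3 = 208, py0_3 = 16, px0_4 = 136, py0_4 = 208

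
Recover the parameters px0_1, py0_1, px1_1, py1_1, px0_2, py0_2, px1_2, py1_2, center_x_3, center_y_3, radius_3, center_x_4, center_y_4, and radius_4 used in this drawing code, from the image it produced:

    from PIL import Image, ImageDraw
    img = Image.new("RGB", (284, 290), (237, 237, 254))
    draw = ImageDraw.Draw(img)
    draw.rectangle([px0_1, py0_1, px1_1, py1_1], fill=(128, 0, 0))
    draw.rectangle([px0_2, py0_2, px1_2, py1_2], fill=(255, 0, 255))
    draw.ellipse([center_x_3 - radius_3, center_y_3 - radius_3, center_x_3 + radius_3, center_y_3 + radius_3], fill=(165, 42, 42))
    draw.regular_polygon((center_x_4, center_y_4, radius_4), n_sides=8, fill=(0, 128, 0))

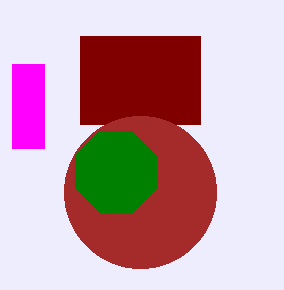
px0_1 = 80
py0_1 = 36
px1_1 = 200
py1_1 = 124
px0_2 = 12
py0_2 = 64
px1_2 = 44
py1_2 = 148
center_x_3 = 140
center_y_3 = 192
radius_3 = 76
center_x_4 = 116
center_y_4 = 172
radius_4 = 44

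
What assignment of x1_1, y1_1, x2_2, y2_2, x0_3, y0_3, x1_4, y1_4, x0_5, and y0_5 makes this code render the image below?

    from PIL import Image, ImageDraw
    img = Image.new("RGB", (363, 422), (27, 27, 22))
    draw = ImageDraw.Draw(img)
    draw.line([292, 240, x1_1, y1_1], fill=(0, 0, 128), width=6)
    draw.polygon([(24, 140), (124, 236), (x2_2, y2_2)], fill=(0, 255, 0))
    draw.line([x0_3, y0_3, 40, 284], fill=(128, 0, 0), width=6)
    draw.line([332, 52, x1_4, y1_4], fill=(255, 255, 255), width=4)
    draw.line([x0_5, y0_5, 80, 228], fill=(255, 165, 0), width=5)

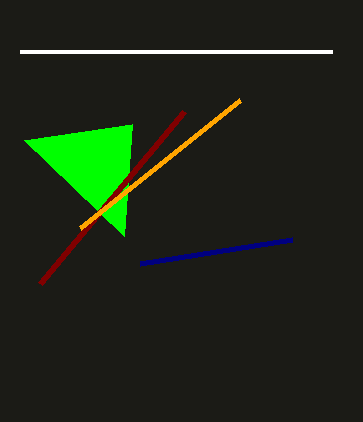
x1_1 = 140, y1_1 = 264, x2_2 = 132, y2_2 = 124, x0_3 = 184, y0_3 = 112, x1_4 = 20, y1_4 = 52, x0_5 = 240, y0_5 = 100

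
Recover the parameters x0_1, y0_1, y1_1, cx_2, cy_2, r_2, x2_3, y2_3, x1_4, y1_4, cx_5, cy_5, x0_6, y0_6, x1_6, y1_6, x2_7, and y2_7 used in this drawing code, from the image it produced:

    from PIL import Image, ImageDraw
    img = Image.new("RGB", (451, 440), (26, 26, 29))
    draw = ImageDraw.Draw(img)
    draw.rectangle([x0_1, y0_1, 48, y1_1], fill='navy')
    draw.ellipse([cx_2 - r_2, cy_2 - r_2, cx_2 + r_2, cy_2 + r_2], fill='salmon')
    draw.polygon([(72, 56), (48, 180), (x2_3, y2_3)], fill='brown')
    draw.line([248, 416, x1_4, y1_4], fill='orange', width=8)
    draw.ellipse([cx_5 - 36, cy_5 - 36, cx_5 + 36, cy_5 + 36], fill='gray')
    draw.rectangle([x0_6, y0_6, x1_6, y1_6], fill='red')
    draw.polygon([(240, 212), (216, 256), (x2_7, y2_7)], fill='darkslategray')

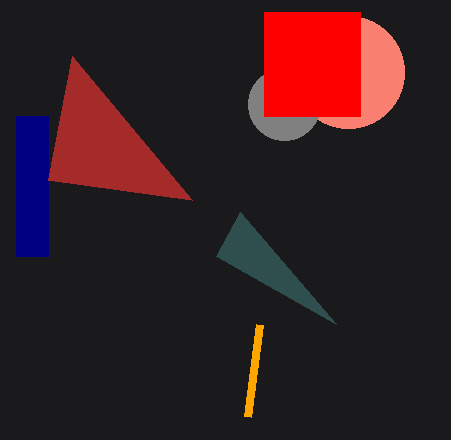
x0_1 = 16; y0_1 = 116; y1_1 = 256; cx_2 = 348; cy_2 = 72; r_2 = 56; x2_3 = 192; y2_3 = 200; x1_4 = 260; y1_4 = 324; cx_5 = 284; cy_5 = 104; x0_6 = 264; y0_6 = 12; x1_6 = 360; y1_6 = 116; x2_7 = 336; y2_7 = 324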